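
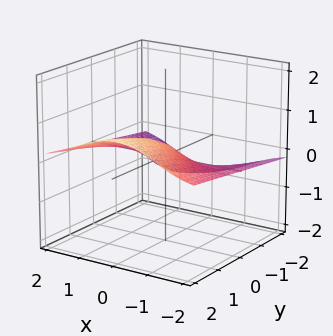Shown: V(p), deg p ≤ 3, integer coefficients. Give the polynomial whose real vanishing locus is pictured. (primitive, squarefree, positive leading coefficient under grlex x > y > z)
2*x^2*z + 3*z^3 - y

1. deg p = 3. No degree-2 surface has this shape.
2. From the visible intercepts: the visible x-axis segment lies entirely on the surface; one z-axis crossing is at z = 0.
3. The integer polynomial consistent with all of this is the stated p.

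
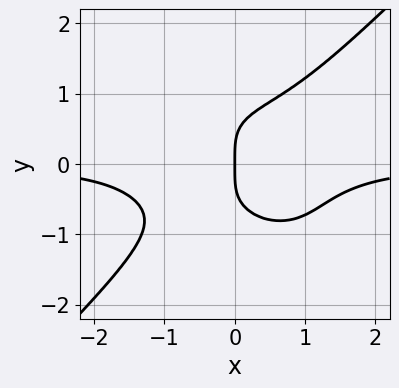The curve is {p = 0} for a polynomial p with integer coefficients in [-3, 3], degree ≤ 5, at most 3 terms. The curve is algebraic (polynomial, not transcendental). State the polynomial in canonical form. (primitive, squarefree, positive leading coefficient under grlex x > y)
(a) The degree is 4 — the shape is more complex than any degree-3 curve.
(b) Checking where it meets the axes: one x-axis crossing is at x = 0; it crosses the y-axis at the gridline y = 0.
(c) The integer polynomial consistent with all of this is the stated p.

x^3*y - y^4 + x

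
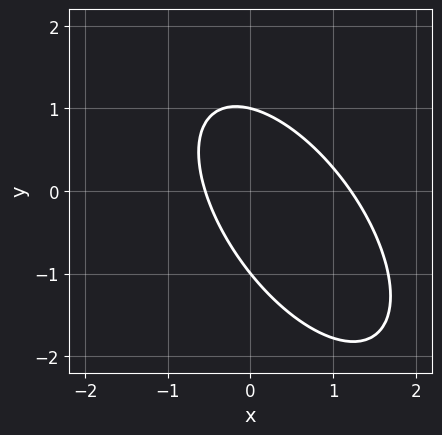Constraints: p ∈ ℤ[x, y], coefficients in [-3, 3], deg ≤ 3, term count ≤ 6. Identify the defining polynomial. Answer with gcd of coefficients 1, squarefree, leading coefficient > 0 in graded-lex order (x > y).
3*x^2 + 3*x*y + 2*y^2 - 2*x - 2

The degree is 2 — no degree-1 curve has this shape.
Reading off the gridlines: among the integer gridlines, it crosses the y-axis at y ∈ {-1, 1}.
These observations pin down the coefficients.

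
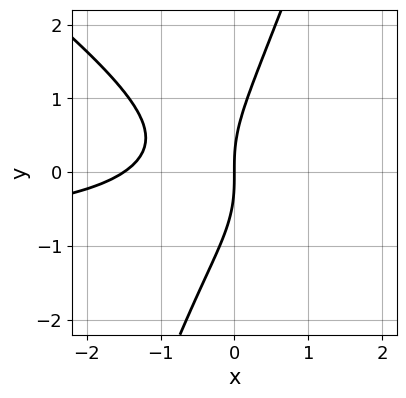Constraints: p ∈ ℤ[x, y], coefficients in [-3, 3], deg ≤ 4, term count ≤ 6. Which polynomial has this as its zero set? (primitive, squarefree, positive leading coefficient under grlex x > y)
1. Degree: the shape is more complex than any degree-2 curve, so deg p = 3.
2. Checking where it meets the axes: it meets the y-axis at y = 0 (among the integer gridlines); one x-axis crossing is at x = 0.
3. The integer polynomial consistent with all of this is the stated p.

2*x^2*y + 2*x*y^2 - y^3 + 2*x^2 + 3*x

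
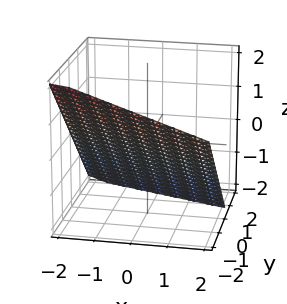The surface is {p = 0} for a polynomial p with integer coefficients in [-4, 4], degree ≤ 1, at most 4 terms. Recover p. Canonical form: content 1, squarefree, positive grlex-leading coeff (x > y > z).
x + 3*y + 3*z + 2

First, the degree is 1 — every cross-section is a straight line — this is a plane.
Then, from the visible intercepts: one x-axis crossing is at x = -2.
Finally, solving for integer coefficients yields p as stated.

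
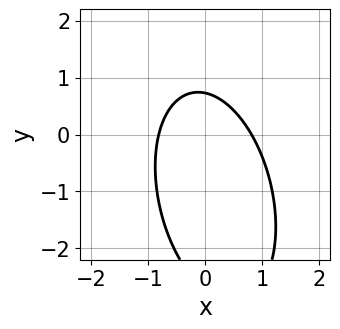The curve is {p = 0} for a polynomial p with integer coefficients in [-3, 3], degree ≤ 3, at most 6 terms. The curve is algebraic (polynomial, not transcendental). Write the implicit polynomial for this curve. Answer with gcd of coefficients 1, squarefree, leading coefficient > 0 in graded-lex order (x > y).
3*x^2 + x*y + y^2 + 2*y - 2

Degree: the shape is more complex than any degree-1 curve, so deg p = 2.
Putting this together gives p.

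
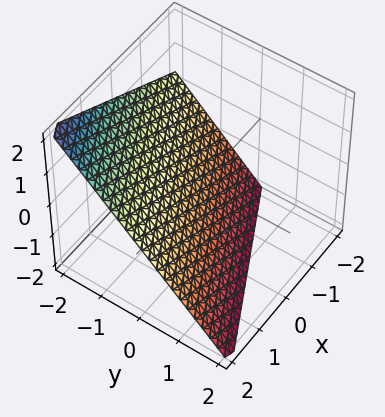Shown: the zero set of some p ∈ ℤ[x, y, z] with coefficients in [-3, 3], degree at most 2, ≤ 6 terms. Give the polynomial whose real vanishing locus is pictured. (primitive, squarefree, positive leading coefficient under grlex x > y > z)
x - 2*y - 2*z - 2

(a) Degree: every cross-section is a straight line — this is a plane, so deg p = 1.
(b) Checking where it meets the axes: it crosses the x-axis at the gridline x = 2; it meets the z-axis at z = -1 (among the integer gridlines); one y-axis crossing is at y = -1.
(c) Together with the visible shape, these determine p as stated.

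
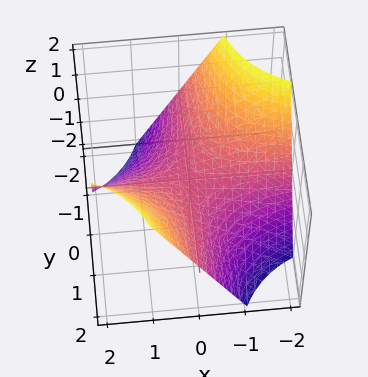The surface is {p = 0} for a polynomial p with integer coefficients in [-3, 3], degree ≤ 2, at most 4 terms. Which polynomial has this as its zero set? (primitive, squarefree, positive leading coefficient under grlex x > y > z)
(a) Degree: a hyperbolic paraboloid; a quadric, so deg p = 2.
(b) Reading off the gridlines: every point of the x-axis in the box is on the surface; the visible y-axis segment lies entirely on the surface.
(c) Assembling these constraints gives the stated polynomial.

x*y - z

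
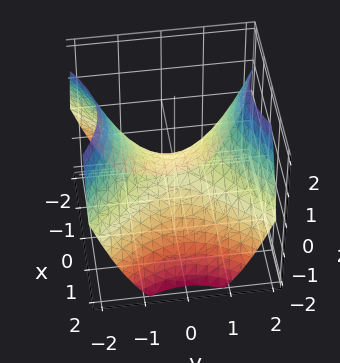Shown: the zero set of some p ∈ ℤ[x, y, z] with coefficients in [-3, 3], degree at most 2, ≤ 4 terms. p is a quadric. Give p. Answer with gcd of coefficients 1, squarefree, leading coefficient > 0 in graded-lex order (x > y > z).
2*x^2 - 2*y^2 + 3*z

First, deg p = 2.
Next, symmetries: it's symmetric under x → −x, forcing even powers of x; mirror symmetry y ↦ −y ⇒ only even powers of y.
Next, from the visible intercepts: it crosses the x-axis at the gridline x = 0; it crosses the y-axis at the gridline y = 0; one z-axis crossing is at z = 0.
Finally, assembling these constraints gives the stated polynomial.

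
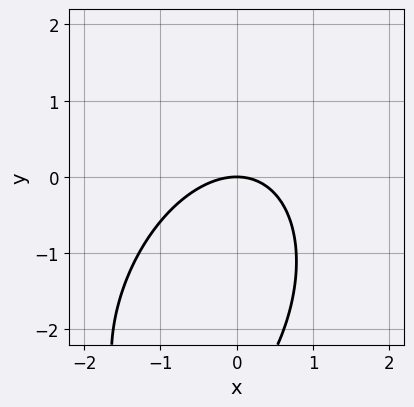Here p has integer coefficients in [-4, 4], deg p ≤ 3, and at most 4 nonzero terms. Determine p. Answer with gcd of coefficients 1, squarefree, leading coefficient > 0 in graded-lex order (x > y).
2*x^2 - x*y + y^2 + 3*y

(a) Degree: no degree-1 curve has this shape, so deg p = 2.
(b) Observable constraints: it crosses the x-axis at the gridline x = 0; it crosses the y-axis at the gridline y = 0.
(c) Together with the visible shape, these determine p as stated.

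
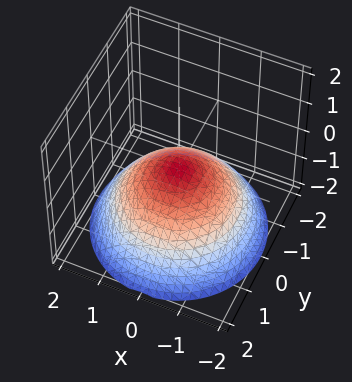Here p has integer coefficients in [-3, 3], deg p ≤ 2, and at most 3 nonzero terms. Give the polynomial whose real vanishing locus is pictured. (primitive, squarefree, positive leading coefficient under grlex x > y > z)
x^2 + y^2 + 2*z

First, deg p = 2.
Next, symmetries: the surface is invariant under rotation about z: p = q(x² + y², z).
Then, reading off the gridlines: a circular section at z = -1 has radius between 1 and 2; one x-axis crossing is at x = 0; it crosses the y-axis at the gridline y = 0; it crosses the z-axis at the gridline z = 0.
Finally, the integer polynomial consistent with all of this is the stated p.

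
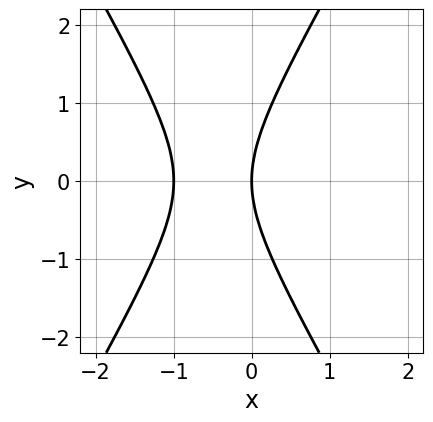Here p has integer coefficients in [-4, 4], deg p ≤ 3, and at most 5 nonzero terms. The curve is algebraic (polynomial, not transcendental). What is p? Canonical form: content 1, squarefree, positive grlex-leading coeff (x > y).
1. Degree: the shape is more complex than any degree-1 curve, so deg p = 2.
2. Symmetries: the y ↦ −y reflection is a symmetry, so y appears only in even powers.
3. From the visible intercepts: it meets the y-axis at y = 0 (among the integer gridlines); the x-axis gridline crossings are at x ∈ {-1, 0}.
4. Assembling these constraints gives the stated polynomial.

3*x^2 - y^2 + 3*x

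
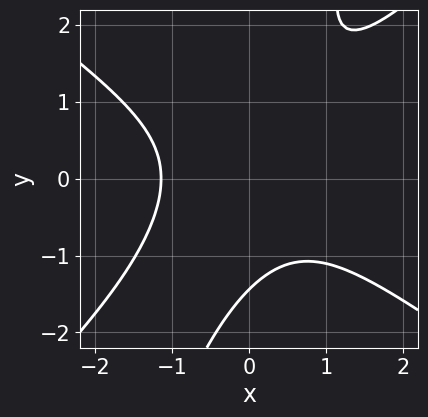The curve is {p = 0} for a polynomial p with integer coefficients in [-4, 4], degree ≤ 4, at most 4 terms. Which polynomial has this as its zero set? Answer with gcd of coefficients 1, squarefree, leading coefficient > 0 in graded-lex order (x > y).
2*x^3 - 3*x*y^2 + y^3 + 3

(a) deg p = 3. No degree-2 curve has this shape.
(b) Putting this together gives p.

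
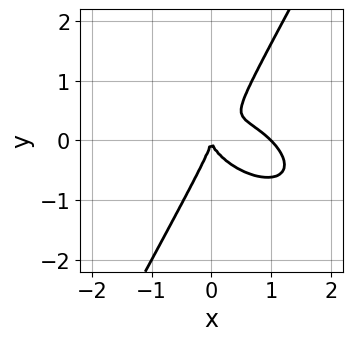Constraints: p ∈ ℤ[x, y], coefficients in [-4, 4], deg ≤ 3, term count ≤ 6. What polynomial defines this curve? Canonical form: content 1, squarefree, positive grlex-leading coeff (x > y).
x^3 + x^2*y + x*y^2 - y^3 - x^2

1. Degree: a generic line meets the curve in up to 3 points, so deg p = 3.
2. Checking where it meets the axes: it crosses the y-axis at the gridline y = 0; the x-axis gridline crossings are at x ∈ {0, 1}.
3. Putting this together gives p.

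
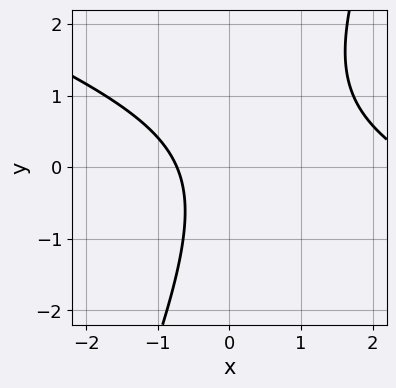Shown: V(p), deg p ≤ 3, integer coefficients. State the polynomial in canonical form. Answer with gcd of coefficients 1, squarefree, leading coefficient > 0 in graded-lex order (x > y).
First, degree: a generic line meets the curve in up to 2 points, so deg p = 2.
Then, observable constraints: no y-intercept at any integer in the box.
Finally, these observations pin down the coefficients.

x^2 + 2*x*y - y^2 - 2*x - 2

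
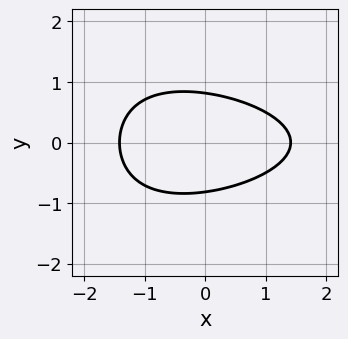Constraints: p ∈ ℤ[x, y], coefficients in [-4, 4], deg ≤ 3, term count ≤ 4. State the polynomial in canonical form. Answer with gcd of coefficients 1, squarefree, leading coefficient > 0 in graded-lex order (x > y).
x*y^2 + x^2 + 3*y^2 - 2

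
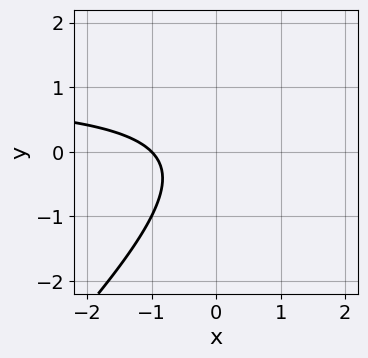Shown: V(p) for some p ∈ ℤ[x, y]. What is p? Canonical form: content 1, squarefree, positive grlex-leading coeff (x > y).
1. The degree is 2 — a generic line meets the curve in up to 2 points.
2. Observable constraints: it misses every integer gridline on the y-axis; it meets the x-axis at x = -1 (among the integer gridlines).
3. Solving for integer coefficients yields p as stated.

x*y - y^2 - x - 1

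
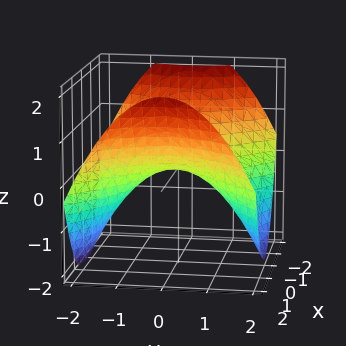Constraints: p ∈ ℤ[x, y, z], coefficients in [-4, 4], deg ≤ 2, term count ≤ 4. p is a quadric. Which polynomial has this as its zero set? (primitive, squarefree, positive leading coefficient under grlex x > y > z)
1. Degree: a hyperbolic paraboloid; a quadric, so deg p = 2.
2. Symmetries: mirror symmetry y ↦ −y ⇒ only even powers of y; mirror symmetry x ↦ −x ⇒ only even powers of x.
3. Reading off the gridlines: one x-axis crossing is at x = 0; it meets the z-axis at z = 0 (among the integer gridlines).
4. Fitting integer coefficients to these (and the overall shape) gives p.

x^2 - y^2 - 2*z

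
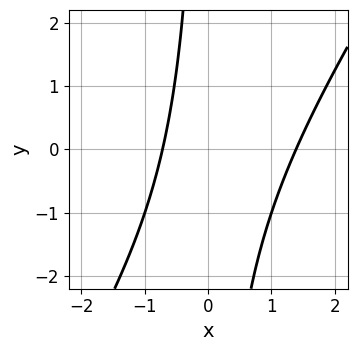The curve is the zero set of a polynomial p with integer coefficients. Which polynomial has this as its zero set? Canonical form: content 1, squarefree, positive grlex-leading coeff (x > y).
3*x^2 - 2*x*y - 2*x - 3

(a) Degree: the shape is more complex than any degree-1 curve, so deg p = 2.
(b) Checking where it meets the axes: no y-intercept at any integer in the box.
(c) These observations pin down the coefficients.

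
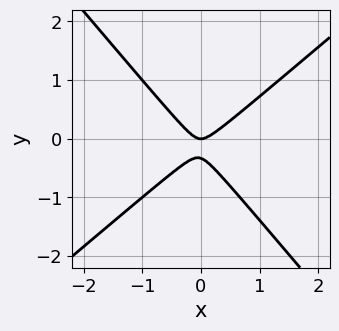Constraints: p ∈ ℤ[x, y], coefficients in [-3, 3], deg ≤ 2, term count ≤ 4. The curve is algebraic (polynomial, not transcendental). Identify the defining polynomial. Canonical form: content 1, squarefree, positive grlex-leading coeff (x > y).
3*x^2 - x*y - 3*y^2 - y

Degree: the shape is more complex than any degree-1 curve, so deg p = 2.
Against the integer gridlines: it crosses the y-axis at the gridline y = 0; one x-axis crossing is at x = 0.
Putting this together gives p.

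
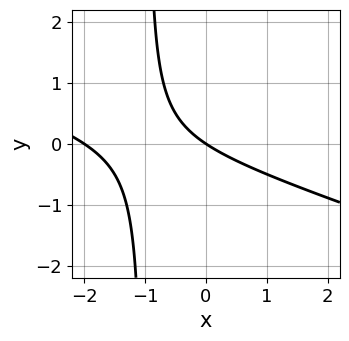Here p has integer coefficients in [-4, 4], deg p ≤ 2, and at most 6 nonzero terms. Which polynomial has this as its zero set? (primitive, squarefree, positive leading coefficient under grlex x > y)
First, deg p = 2. No degree-1 curve has this shape.
Next, checking where it meets the axes: it crosses the y-axis at the gridline y = 0; the x-axis gridline crossings are at x ∈ {-2, 0}.
Finally, the integer polynomial consistent with all of this is the stated p.

x^2 + 3*x*y + 2*x + 3*y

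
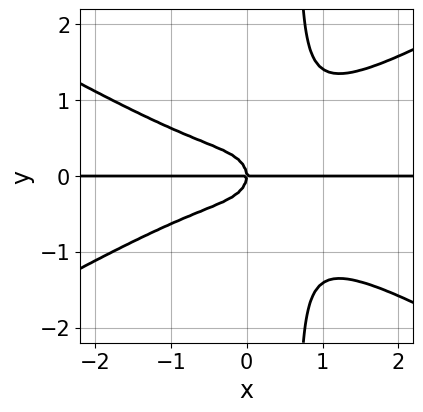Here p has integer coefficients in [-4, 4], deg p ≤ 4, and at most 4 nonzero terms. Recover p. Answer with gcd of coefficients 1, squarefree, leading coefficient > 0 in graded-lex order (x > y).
x^3*y - 3*x*y^3 + 2*y^3 + x*y

1. Degree: the shape is more complex than any degree-3 curve, so deg p = 4.
2. Against the integer gridlines: every point of the x-axis in the box is on the curve; it crosses the y-axis at the gridline y = 0.
3. These observations pin down the coefficients.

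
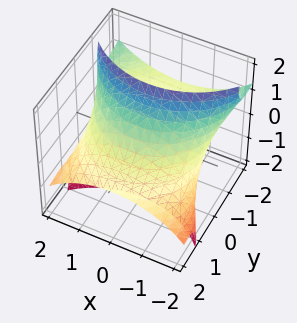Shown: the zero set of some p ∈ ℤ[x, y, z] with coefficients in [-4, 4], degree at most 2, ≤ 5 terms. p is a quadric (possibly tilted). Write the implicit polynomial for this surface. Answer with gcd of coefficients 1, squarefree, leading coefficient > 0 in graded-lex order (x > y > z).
x^2 + y^2 + 3*y*z + z^2 - 3

First, the degree is 2 — the shape is more complex than any degree-1 surface.
Finally, the integer polynomial consistent with all of this is the stated p.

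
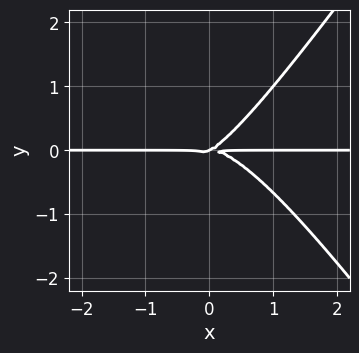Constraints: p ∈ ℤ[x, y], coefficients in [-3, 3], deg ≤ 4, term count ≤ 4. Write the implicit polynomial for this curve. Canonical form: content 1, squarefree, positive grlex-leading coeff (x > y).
2*x^3*y - x*y^3 + x*y^2 - 2*y^3

First, degree: no degree-3 curve has this shape, so deg p = 4.
Then, from the axis intercepts and sections: one y-axis crossing is at y = 0; the visible x-axis segment lies entirely on the curve.
Finally, solving for integer coefficients yields p as stated.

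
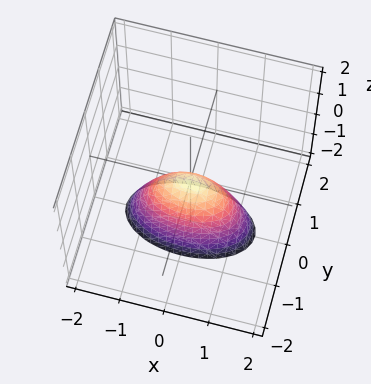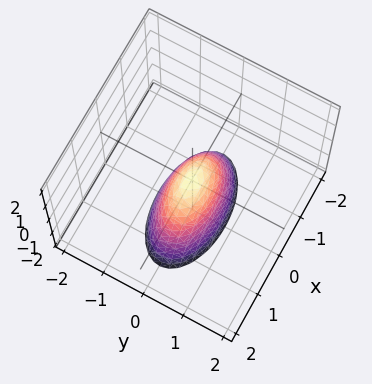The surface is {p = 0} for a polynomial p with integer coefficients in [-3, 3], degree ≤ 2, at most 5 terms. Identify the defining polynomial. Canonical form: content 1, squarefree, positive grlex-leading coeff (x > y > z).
x^2 + 3*y^2 + z

(a) The degree is 2 — a paraboloid; a quadric.
(b) Symmetries: mirror symmetry y ↦ −y ⇒ only even powers of y; it's symmetric under x → −x, forcing even powers of x.
(c) Observable constraints: one x-axis crossing is at x = 0; it crosses the z-axis at the gridline z = 0; it meets the y-axis at y = 0 (among the integer gridlines).
(d) Solving for integer coefficients yields p as stated.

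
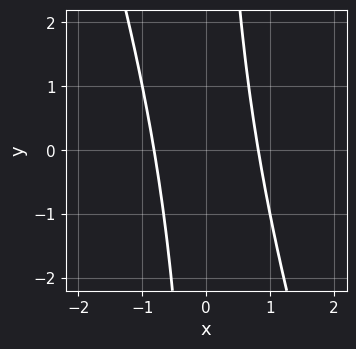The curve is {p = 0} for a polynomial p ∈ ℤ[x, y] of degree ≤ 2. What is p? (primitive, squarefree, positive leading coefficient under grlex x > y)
3*x^2 + x*y - 2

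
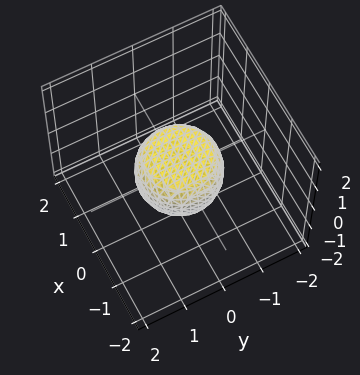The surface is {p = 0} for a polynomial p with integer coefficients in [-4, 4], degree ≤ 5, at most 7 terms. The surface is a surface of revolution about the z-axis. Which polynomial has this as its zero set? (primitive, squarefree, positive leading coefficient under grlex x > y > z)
2*x^4 + 4*x^2*y^2 + 2*y^4 - x^2 - y^2 + 2*z^2 - 1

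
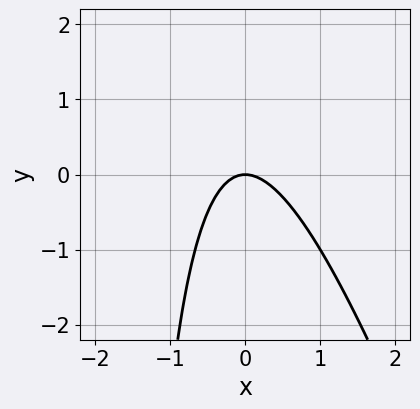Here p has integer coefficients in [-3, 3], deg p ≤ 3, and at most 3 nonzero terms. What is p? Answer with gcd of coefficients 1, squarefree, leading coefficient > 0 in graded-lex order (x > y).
3*x^2 + x*y + 2*y

(a) The degree is 2 — the shape is more complex than any degree-1 curve.
(b) Against the integer gridlines: it meets the y-axis at y = 0 (among the integer gridlines); one x-axis crossing is at x = 0.
(c) Putting this together gives p.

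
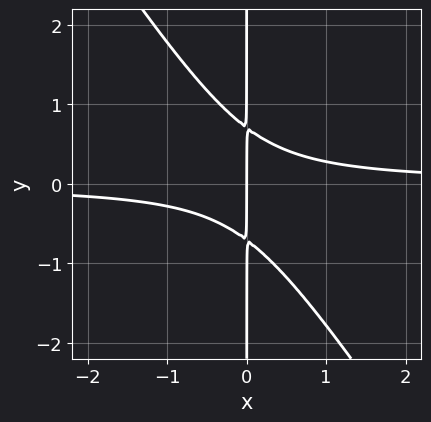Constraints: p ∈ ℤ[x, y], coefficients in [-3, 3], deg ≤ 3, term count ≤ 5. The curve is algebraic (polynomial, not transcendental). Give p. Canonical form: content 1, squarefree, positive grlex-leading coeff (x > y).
3*x^2*y + 2*x*y^2 - x

(a) The degree is 3 — a generic line meets the curve in up to 3 points.
(b) Reading off the gridlines: one x-axis crossing is at x = 0; the visible y-axis segment lies entirely on the curve.
(c) These observations pin down the coefficients.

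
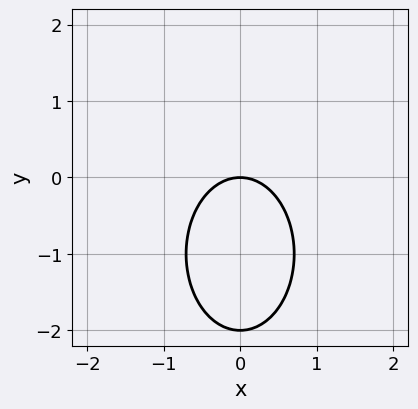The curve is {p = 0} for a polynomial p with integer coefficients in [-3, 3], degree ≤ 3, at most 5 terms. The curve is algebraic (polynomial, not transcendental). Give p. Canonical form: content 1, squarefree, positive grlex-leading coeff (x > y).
The degree is 2 — no degree-1 curve has this shape.
Symmetries: the x ↦ −x reflection is a symmetry, so x appears only in even powers.
Against the integer gridlines: among the integer gridlines, it crosses the y-axis at y ∈ {-2, 0}; it crosses the x-axis at the gridline x = 0.
Matching integer coefficients to the picture gives p.

2*x^2 + y^2 + 2*y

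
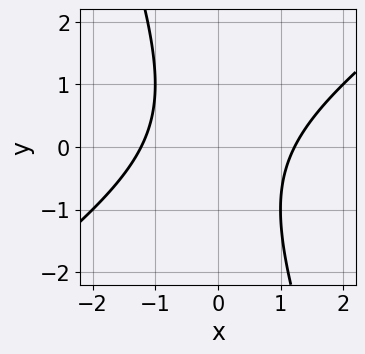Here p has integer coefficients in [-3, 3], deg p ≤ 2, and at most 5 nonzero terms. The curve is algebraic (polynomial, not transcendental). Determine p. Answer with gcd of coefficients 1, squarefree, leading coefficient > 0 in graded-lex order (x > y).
1. deg p = 2.
2. Checking where it meets the axes: no y-intercept at any integer in the box.
3. Assembling these constraints gives the stated polynomial.

2*x^2 - 2*x*y - y^2 - 3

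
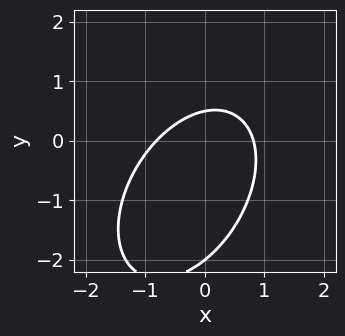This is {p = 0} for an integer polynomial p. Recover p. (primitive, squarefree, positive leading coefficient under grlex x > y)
3*x^2 - 2*x*y + 2*y^2 + 3*y - 2

Degree: no degree-1 curve has this shape, so deg p = 2.
Observable constraints: it meets the y-axis at y = -2 (among the integer gridlines).
The integer polynomial consistent with all of this is the stated p.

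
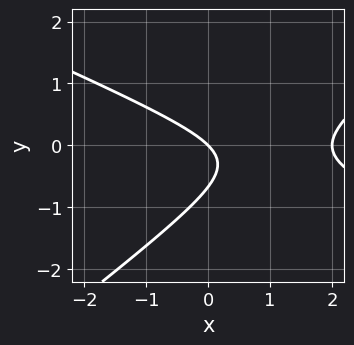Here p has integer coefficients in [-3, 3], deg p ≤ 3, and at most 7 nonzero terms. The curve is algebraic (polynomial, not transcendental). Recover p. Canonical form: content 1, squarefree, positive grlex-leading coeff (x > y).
x^2 + x*y - 3*y^2 - 2*x - 2*y

First, the degree is 2 — the shape is more complex than any degree-1 curve.
Then, observable constraints: one y-axis crossing is at y = 0; among the integer gridlines, it crosses the x-axis at x ∈ {0, 2}.
Finally, assembling these constraints gives the stated polynomial.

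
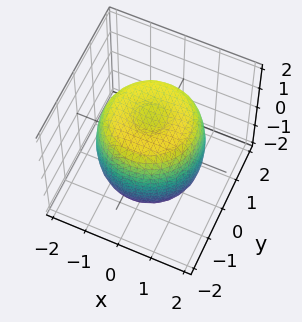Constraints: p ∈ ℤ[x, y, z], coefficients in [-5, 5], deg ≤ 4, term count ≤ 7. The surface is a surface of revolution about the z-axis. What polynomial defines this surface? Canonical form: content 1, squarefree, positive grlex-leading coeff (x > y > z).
The degree is 4 — no degree-3 surface has this shape.
Symmetry: the surface is invariant under rotation about z: p = q(x² + y², z).
Reading off the gridlines: a circular section at z = -1 has radius between 1 and 2.
Putting this together gives p.

2*x^4 + 4*x^2*y^2 + 2*y^4 - 3*x^2 - 3*y^2 + 2*z^2 - 3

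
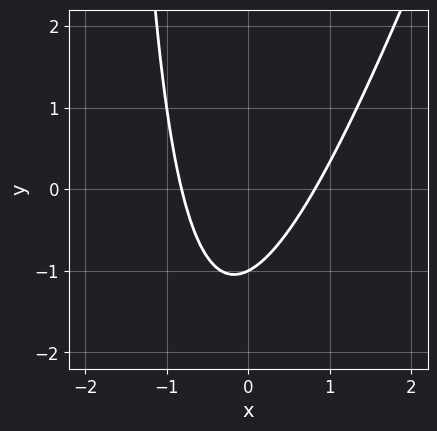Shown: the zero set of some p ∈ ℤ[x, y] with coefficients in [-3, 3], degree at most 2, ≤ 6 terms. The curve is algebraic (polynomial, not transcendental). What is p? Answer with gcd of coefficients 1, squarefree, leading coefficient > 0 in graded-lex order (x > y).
3*x^2 - x*y - 2*y - 2

First, degree: the shape is more complex than any degree-1 curve, so deg p = 2.
Next, from the axis intercepts and sections: it crosses the y-axis at the gridline y = -1.
Finally, assembling these constraints gives the stated polynomial.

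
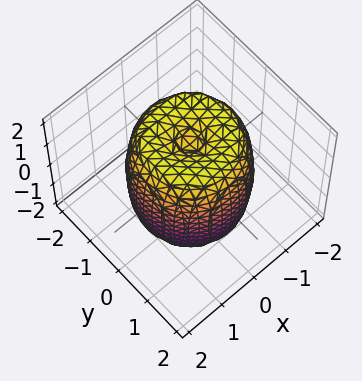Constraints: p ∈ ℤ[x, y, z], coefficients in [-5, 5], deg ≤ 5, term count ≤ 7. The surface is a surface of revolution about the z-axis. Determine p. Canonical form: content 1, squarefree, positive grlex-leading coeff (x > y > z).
(a) deg p = 4.
(b) Symmetry: the z-axis is an axis of rotation, so x and y enter only as x² + y².
(c) Reading off the gridlines: a circular section at z = -1 has radius between 1 and 2.
(d) Assembling these constraints gives the stated polynomial.

2*x^4 + 4*x^2*y^2 + 2*y^4 - 3*x^2 - 3*y^2 + z^2 - 2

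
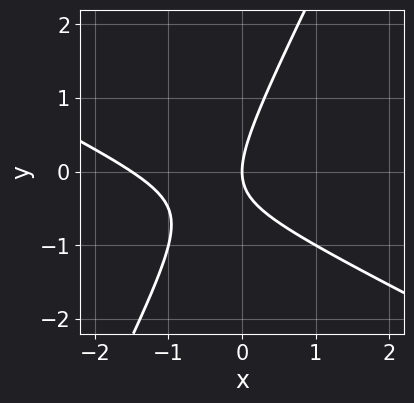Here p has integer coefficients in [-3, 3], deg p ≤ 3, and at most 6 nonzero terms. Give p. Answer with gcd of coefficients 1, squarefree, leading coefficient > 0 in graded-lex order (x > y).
2*x^2 + 3*x*y - 2*y^2 + 3*x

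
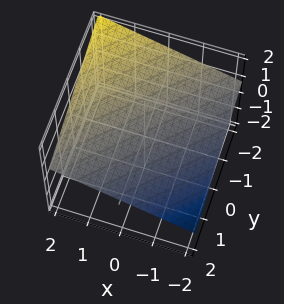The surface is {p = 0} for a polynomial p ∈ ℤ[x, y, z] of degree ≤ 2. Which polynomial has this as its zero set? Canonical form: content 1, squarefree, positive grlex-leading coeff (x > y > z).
x - y - 3*z + 2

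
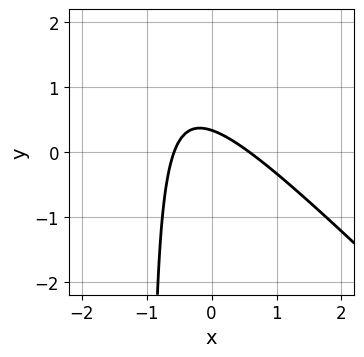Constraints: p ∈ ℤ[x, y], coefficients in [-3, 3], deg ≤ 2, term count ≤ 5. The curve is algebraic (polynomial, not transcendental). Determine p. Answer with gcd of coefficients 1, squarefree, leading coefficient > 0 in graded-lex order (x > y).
Degree: no degree-1 curve has this shape, so deg p = 2.
Solving for integer coefficients yields p as stated.

3*x^2 + 3*x*y + 3*y - 1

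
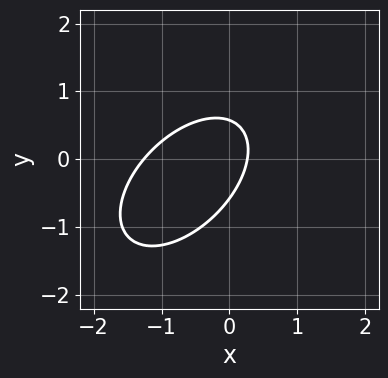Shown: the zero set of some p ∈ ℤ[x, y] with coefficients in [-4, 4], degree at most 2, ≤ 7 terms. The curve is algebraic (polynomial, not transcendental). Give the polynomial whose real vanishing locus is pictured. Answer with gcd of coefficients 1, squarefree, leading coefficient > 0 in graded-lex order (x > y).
1. The degree is 2 — no degree-1 curve has this shape.
2. The integer polynomial consistent with all of this is the stated p.

3*x^2 - 3*x*y + 3*y^2 + 3*x - 1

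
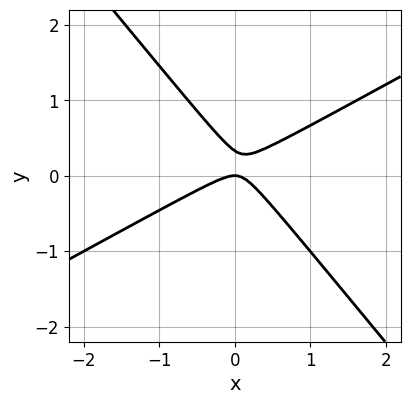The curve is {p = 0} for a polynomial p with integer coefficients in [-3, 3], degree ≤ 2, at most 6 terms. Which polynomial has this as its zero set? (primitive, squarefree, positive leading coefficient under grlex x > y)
1. The degree is 2 — no degree-1 curve has this shape.
2. From the axis intercepts and sections: one x-axis crossing is at x = 0; it meets the y-axis at y = 0 (among the integer gridlines).
3. Solving for integer coefficients yields p as stated.

2*x^2 - 2*x*y - 3*y^2 + y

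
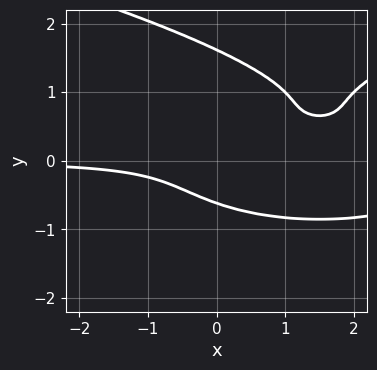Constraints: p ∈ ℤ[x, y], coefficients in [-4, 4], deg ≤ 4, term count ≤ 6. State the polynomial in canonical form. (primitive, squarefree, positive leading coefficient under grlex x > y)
First, the degree is 4 — the shape is more complex than any degree-3 curve.
Next, checking where it meets the axes: it misses every integer gridline on the x-axis.
Finally, together with the visible shape, these determine p as stated.

2*y^4 - x^2*y - 3*y^3 + 3*x*y - 1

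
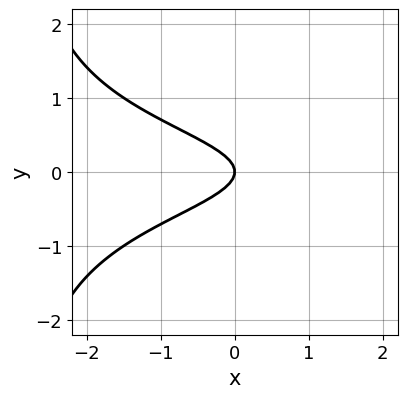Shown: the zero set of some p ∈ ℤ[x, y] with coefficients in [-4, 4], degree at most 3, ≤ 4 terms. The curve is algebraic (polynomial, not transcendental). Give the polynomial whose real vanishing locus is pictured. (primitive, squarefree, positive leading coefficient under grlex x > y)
(a) Degree: a generic line meets the curve in up to 3 points, so deg p = 3.
(b) Symmetries: it's symmetric under y → −y, forcing even powers of y.
(c) Reading off the gridlines: one y-axis crossing is at y = 0; it crosses the x-axis at the gridline x = 0.
(d) Assembling these constraints gives the stated polynomial.

x*y^2 + 3*y^2 + x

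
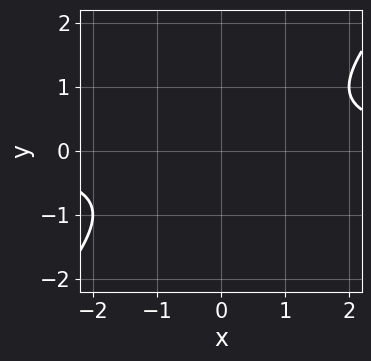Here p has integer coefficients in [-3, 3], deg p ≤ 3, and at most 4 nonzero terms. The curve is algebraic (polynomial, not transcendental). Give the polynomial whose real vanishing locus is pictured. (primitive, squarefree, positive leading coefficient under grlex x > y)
The degree is 2 — a generic line meets the curve in up to 2 points.
Observable constraints: it misses every integer gridline on the y-axis; it misses every integer gridline on the x-axis.
Together with the visible shape, these determine p as stated.

x*y - y^2 - 1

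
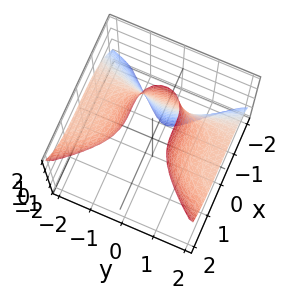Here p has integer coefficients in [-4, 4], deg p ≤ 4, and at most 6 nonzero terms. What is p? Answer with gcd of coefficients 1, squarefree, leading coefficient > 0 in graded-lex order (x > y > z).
The degree is 3 — no degree-2 surface has this shape.
Observable constraints: the surface avoids every integer z-axis point in the box; it crosses the x-axis at the gridline x = -1.
Matching integer coefficients to the picture gives p.

2*x^3 - 3*y^2*z + y^2 + 2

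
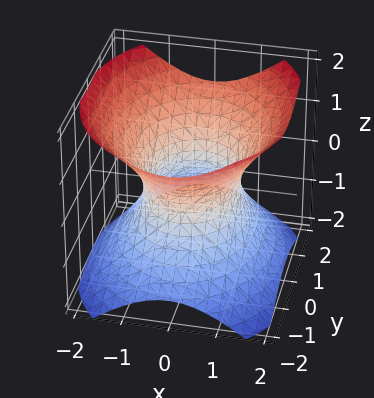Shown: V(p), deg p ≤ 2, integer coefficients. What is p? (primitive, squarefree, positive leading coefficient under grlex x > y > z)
deg p = 2. One connected sheet with a waist; a quadric.
Symmetries: mirror symmetry z ↦ −z ⇒ only even powers of z; it's symmetric under y → −y, forcing even powers of y; the x ↦ −x reflection is a symmetry, so x appears only in even powers.
Checking where it meets the axes: no z-intercept at any integer in the box; the x-axis gridline crossings are at x ∈ {-1, 1}.
Assembling these constraints gives the stated polynomial.

3*x^2 + 2*y^2 - 3*z^2 - 3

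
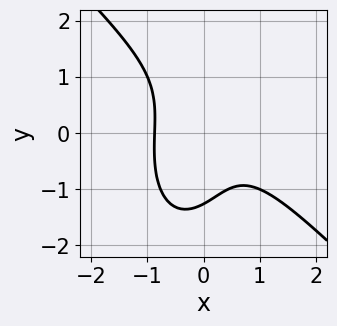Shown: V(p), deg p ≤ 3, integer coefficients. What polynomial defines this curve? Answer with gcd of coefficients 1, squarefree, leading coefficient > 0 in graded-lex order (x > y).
deg p = 3. A generic line meets the curve in up to 3 points.
The integer polynomial consistent with all of this is the stated p.

3*x^3 + 2*x^2*y + y^3 + 2*x*y + 2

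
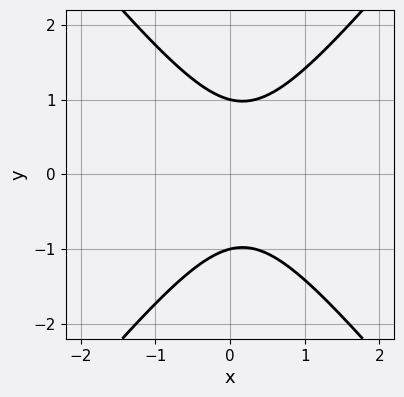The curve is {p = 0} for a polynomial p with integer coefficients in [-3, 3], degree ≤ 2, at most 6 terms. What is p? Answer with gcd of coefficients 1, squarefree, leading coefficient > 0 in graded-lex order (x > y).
3*x^2 - 2*y^2 - x + 2

1. deg p = 2.
2. Symmetries: mirror symmetry y ↦ −y ⇒ only even powers of y.
3. Checking where it meets the axes: the y-axis gridline crossings are at y ∈ {-1, 1}; no x-intercept at any integer in the box.
4. These observations pin down the coefficients.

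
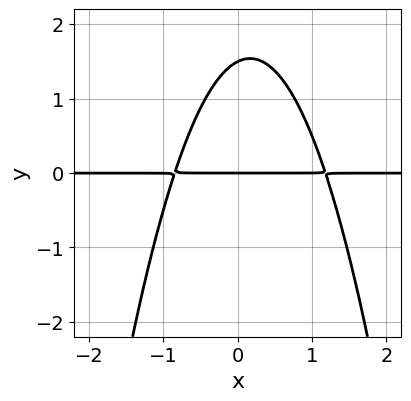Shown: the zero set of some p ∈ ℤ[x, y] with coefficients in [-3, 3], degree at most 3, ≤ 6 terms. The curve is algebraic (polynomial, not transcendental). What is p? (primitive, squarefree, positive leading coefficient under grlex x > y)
3*x^2*y - x*y + 2*y^2 - 3*y

The degree is 3 — no degree-2 curve has this shape.
Observable constraints: every point of the x-axis in the box is on the curve; it meets the y-axis at y = 0 (among the integer gridlines).
Putting this together gives p.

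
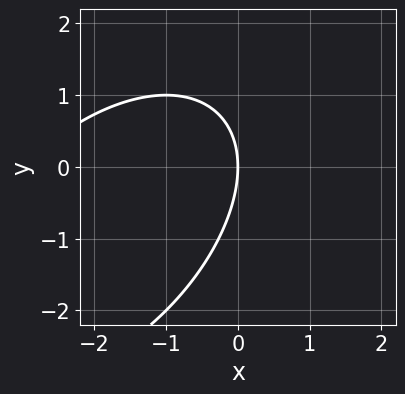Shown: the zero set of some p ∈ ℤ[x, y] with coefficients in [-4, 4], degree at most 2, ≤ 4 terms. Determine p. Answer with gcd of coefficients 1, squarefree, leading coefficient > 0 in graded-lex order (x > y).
1. deg p = 2.
2. From the axis intercepts and sections: it meets the y-axis at y = 0 (among the integer gridlines); it crosses the x-axis at the gridline x = 0.
3. Fitting integer coefficients to these (and the overall shape) gives p.

x^2 - x*y + y^2 + 3*x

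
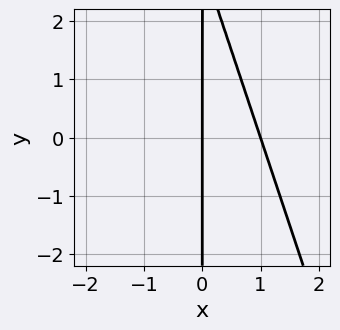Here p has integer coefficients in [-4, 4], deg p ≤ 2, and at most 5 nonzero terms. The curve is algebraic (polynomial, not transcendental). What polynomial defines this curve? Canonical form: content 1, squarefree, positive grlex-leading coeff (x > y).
3*x^2 + x*y - 3*x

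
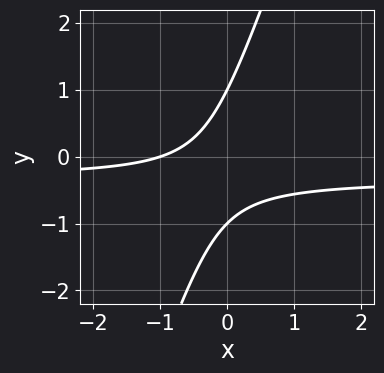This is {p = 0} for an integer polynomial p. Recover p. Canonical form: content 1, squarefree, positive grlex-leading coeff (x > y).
(a) Degree: the shape is more complex than any degree-1 curve, so deg p = 2.
(b) Observable constraints: the y-axis gridline crossings are at y ∈ {-1, 1}; one x-axis crossing is at x = -1.
(c) The integer polynomial consistent with all of this is the stated p.

3*x*y - y^2 + x + 1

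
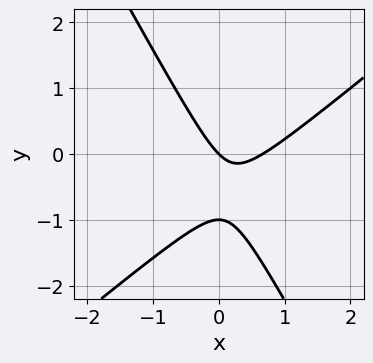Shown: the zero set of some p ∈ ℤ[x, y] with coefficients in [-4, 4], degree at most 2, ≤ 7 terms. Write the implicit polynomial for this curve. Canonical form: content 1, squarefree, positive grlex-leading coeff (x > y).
3*x^2 - 2*x*y - 2*y^2 - 2*x - 2*y

(a) The degree is 2 — the shape is more complex than any degree-1 curve.
(b) Checking where it meets the axes: among the integer gridlines, it crosses the y-axis at y ∈ {-1, 0}; one x-axis crossing is at x = 0.
(c) Fitting integer coefficients to these (and the overall shape) gives p.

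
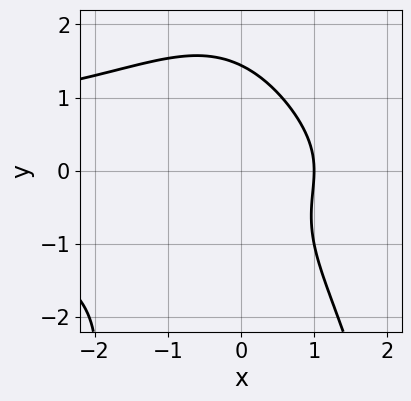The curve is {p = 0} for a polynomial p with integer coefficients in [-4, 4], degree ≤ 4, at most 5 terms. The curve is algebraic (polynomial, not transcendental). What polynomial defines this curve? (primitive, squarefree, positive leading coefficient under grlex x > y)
The degree is 4 — a generic line meets the curve in up to 4 points.
Against the integer gridlines: it crosses the x-axis at the gridline x = 1.
Solving for integer coefficients yields p as stated.

x^2*y^2 + y^3 + 3*x - 3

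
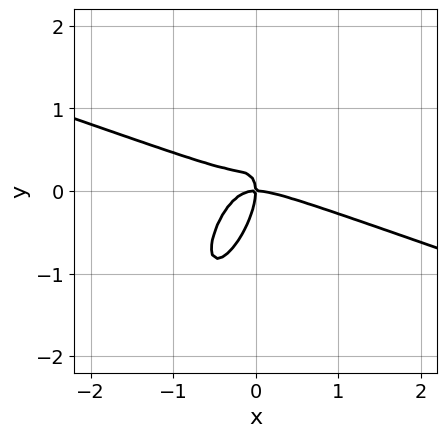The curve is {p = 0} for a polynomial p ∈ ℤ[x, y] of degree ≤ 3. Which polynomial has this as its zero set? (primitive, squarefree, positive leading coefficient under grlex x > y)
x^3 + 2*x^2*y - 2*x*y^2 + y^3 + x*y

(a) The degree is 3 — no degree-2 curve has this shape.
(b) From the axis intercepts and sections: it crosses the y-axis at the gridline y = 0; it crosses the x-axis at the gridline x = 0.
(c) Assembling these constraints gives the stated polynomial.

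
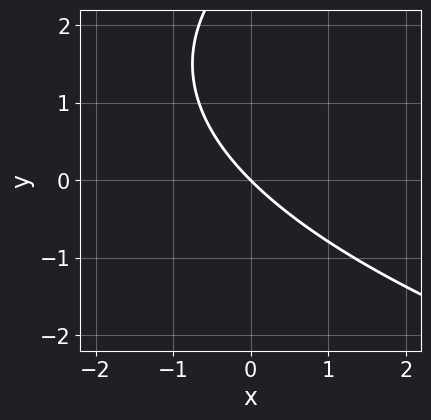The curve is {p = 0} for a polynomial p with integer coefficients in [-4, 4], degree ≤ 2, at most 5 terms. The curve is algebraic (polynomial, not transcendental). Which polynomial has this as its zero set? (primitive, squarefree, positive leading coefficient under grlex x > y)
y^2 - 3*x - 3*y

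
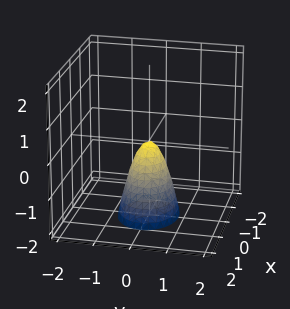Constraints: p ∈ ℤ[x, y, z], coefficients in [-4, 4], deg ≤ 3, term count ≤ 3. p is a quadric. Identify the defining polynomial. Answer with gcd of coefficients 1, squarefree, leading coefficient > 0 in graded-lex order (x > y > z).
2*x^2 + 3*y^2 + z

1. Degree: a paraboloid; a quadric, so deg p = 2.
2. Symmetries: mirror symmetry x ↦ −x ⇒ only even powers of x; it's symmetric under y → −y, forcing even powers of y.
3. From the visible intercepts: it meets the z-axis at z = 0 (among the integer gridlines); one x-axis crossing is at x = 0; it meets the y-axis at y = 0 (among the integer gridlines).
4. Together with the visible shape, these determine p as stated.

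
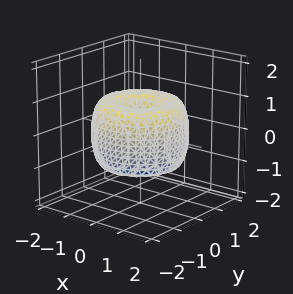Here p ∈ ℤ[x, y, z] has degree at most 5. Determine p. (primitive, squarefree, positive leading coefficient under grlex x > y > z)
x^4 + 2*x^2*y^2 + y^4 - 2*x^2 - 2*y^2 + z^2

First, the degree is 4 — the shape is more complex than any degree-3 surface.
Then, by symmetry, the z-axis is an axis of rotation, so x and y enter only as x² + y².
Then, against the integer gridlines: it meets the y-axis at y = 0 (among the integer gridlines); it crosses the x-axis at the gridline x = 0; it crosses the z-axis at the gridline z = 0; a circular section at z = 1 has radius exactly 1.
Finally, together with the visible shape, these determine p as stated.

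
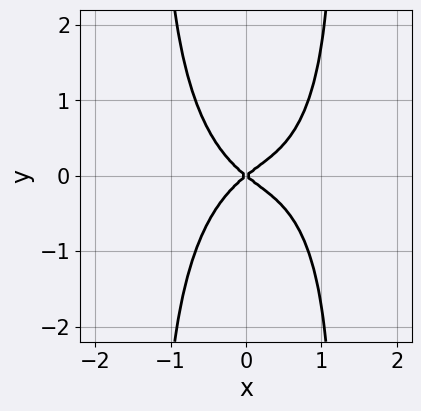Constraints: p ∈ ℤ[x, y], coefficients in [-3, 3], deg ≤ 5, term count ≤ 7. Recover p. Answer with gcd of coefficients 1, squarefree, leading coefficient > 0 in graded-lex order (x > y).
1. Degree: the shape is more complex than any degree-3 curve, so deg p = 4.
2. Symmetries: it's symmetric under y → −y, forcing even powers of y.
3. From the axis intercepts and sections: it crosses the y-axis at the gridline y = 0; it crosses the x-axis at the gridline x = 0.
4. Putting this together gives p.

3*x^4 + 2*x^2*y^2 - 2*x^3 + 2*x^2 - 3*y^2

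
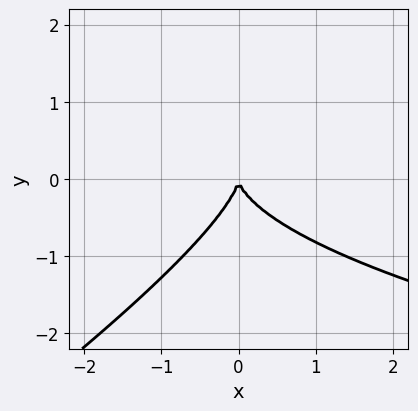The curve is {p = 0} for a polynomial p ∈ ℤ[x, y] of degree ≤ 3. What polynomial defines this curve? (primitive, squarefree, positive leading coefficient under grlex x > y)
First, deg p = 3. No degree-2 curve has this shape.
Then, reading off the gridlines: it meets the y-axis at y = 0 (among the integer gridlines); one x-axis crossing is at x = 0.
Finally, assembling these constraints gives the stated polynomial.

2*x*y^2 - 3*y^3 - 3*x^2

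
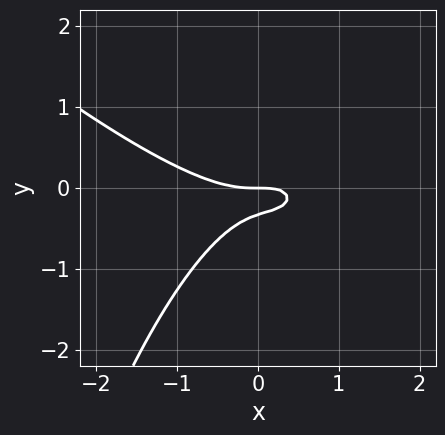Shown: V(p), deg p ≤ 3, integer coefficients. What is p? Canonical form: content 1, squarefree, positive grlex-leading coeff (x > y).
(a) deg p = 3. A generic line meets the curve in up to 3 points.
(b) From the axis intercepts and sections: one y-axis crossing is at y = 0; it crosses the x-axis at the gridline x = 0.
(c) The integer polynomial consistent with all of this is the stated p.

x^3 + x^2*y - x*y + 3*y^2 + y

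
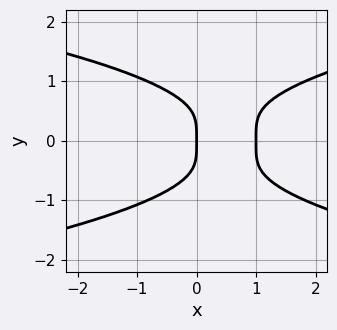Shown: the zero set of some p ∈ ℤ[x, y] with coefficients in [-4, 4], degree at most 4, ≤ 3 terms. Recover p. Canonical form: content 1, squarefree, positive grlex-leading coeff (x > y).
1. Degree: the shape is more complex than any degree-3 curve, so deg p = 4.
2. Symmetries: the y ↦ −y reflection is a symmetry, so y appears only in even powers.
3. Against the integer gridlines: it meets the y-axis at y = 0 (among the integer gridlines); the x-axis gridline crossings are at x ∈ {0, 1}.
4. Putting this together gives p.

3*y^4 - 2*x^2 + 2*x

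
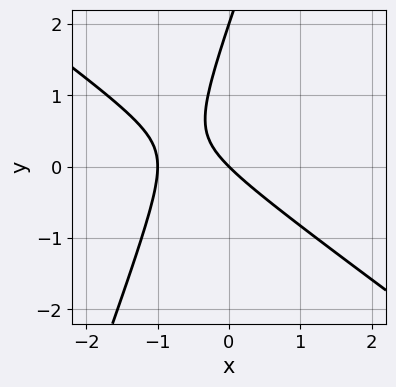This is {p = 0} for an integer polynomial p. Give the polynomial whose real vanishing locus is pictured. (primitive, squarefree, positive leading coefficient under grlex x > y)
2*x^2 + 2*x*y - y^2 + 2*x + 2*y

First, the degree is 2 — no degree-1 curve has this shape.
Then, observable constraints: the y-axis gridline crossings are at y ∈ {0, 2}; the x-axis gridline crossings are at x ∈ {-1, 0}.
Finally, assembling these constraints gives the stated polynomial.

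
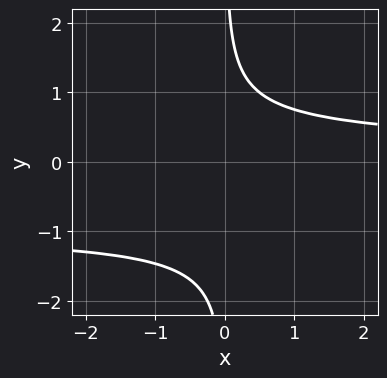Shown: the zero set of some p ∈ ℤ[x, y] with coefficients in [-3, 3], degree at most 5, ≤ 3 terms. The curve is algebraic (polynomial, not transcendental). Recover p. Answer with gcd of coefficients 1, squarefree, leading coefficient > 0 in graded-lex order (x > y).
(a) The degree is 4 — the shape is more complex than any degree-3 curve.
(b) Against the integer gridlines: no x-intercept at any integer in the box; no y-intercept at any integer in the box.
(c) The integer polynomial consistent with all of this is the stated p.

x*y^3 + x*y^2 - 1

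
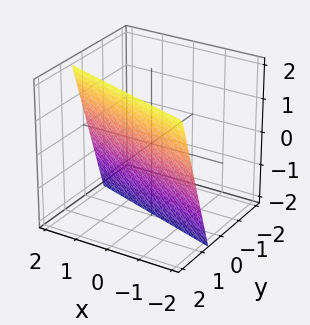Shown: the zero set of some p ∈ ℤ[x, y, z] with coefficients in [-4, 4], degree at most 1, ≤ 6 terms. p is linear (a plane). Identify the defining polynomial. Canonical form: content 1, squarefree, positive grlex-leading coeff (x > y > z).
Degree: the surface is flat (a plane), so deg p = 1.
Against the integer gridlines: it meets the x-axis at x = 2 (among the integer gridlines); one z-axis crossing is at z = -2.
Assembling these constraints gives the stated polynomial.

x + 3*y - z - 2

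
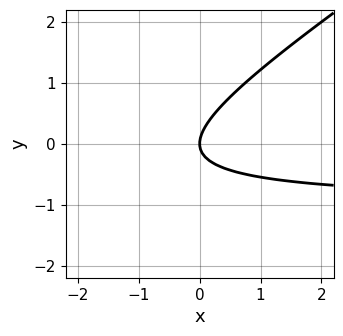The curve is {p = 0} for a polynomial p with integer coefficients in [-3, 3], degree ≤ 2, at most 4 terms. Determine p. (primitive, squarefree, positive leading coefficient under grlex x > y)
2*x*y - 3*y^2 + 2*x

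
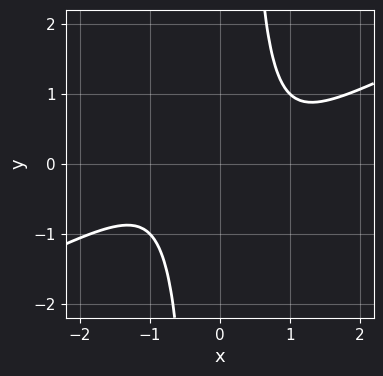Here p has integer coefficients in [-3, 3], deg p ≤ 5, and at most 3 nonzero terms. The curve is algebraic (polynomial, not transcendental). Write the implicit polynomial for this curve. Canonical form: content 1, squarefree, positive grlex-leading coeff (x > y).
x^4 - 2*x^3*y + 1

Degree: a generic line meets the curve in up to 4 points, so deg p = 4.
Reading off the gridlines: no y-intercept at any integer in the box; it misses every integer gridline on the x-axis.
Together with the visible shape, these determine p as stated.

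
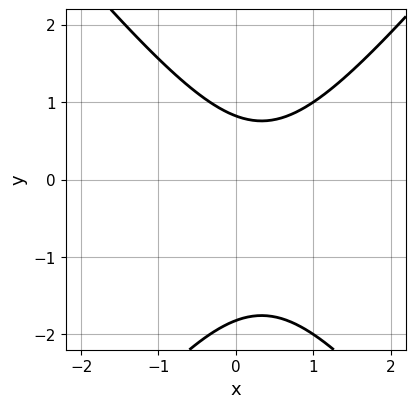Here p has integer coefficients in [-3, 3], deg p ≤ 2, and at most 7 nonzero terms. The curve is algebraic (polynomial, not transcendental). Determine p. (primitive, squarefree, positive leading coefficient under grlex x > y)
Degree: a generic line meets the curve in up to 2 points, so deg p = 2.
Reading off the gridlines: the curve avoids every integer x-axis point in the box.
The integer polynomial consistent with all of this is the stated p.

3*x^2 - 2*y^2 - 2*x - 2*y + 3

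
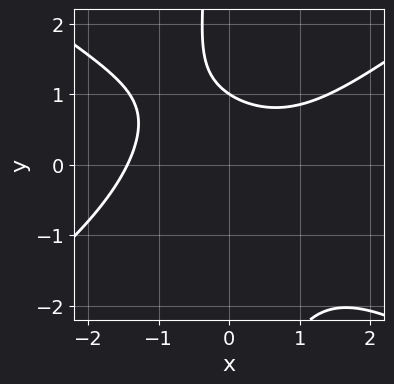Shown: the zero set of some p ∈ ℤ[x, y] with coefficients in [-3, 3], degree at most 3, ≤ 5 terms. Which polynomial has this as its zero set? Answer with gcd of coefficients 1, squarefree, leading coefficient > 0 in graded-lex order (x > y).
x^3 - 2*x*y^2 - 3*y + 3

deg p = 3. The shape is more complex than any degree-2 curve.
Checking where it meets the axes: it meets the y-axis at y = 1 (among the integer gridlines).
Fitting integer coefficients to these (and the overall shape) gives p.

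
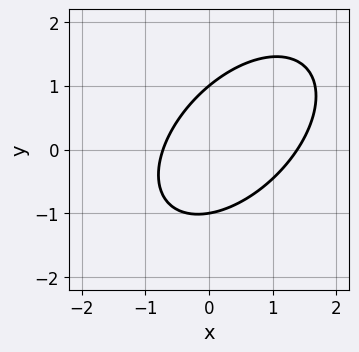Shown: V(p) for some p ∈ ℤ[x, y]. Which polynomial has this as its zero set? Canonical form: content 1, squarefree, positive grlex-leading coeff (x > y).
(a) The degree is 2 — a generic line meets the curve in up to 2 points.
(b) Observable constraints: the y-axis gridline crossings are at y ∈ {-1, 1}.
(c) Assembling these constraints gives the stated polynomial.

3*x^2 - 3*x*y + 3*y^2 - 2*x - 3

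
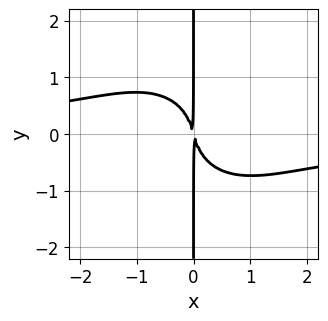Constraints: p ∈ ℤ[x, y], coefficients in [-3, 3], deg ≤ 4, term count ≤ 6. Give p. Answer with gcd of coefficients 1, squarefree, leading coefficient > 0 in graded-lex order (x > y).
(a) The degree is 4 — the shape is more complex than any degree-3 curve.
(b) Reading off the gridlines: every point of the y-axis in the box is on the curve.
(c) Fitting integer coefficients to these (and the overall shape) gives p.

2*x^3*y + 2*x*y^3 + 3*x^2 + x*y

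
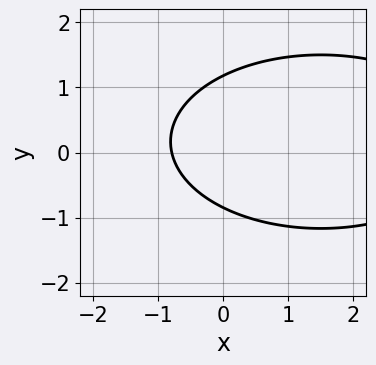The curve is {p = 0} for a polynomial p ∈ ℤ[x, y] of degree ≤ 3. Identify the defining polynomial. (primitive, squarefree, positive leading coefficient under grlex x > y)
x^2 + 3*y^2 - 3*x - y - 3

First, the degree is 2 — the shape is more complex than any degree-1 curve.
Finally, putting this together gives p.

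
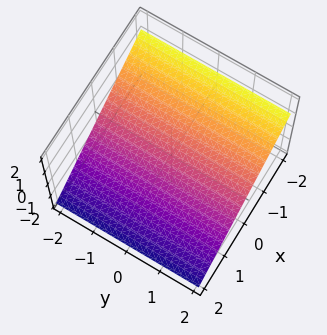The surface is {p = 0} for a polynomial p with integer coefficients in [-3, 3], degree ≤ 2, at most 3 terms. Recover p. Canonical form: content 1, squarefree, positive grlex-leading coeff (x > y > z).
(a) deg p = 1. Every cross-section is a straight line — this is a plane.
(b) Reading off the gridlines: the surface avoids every integer y-axis point in the box; it meets the x-axis at x = -1 (among the integer gridlines).
(c) Assembling these constraints gives the stated polynomial.

2*x + 3*z + 2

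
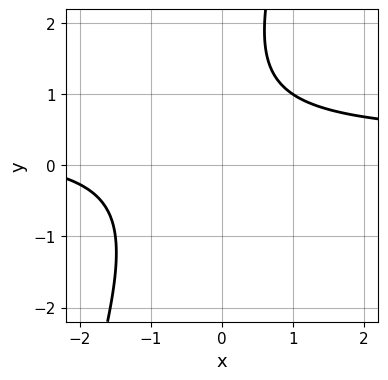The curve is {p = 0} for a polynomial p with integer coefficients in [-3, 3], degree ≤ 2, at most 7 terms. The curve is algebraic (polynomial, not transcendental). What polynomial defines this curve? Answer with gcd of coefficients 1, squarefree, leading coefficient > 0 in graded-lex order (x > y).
3*x*y - y^2 - x + 2*y - 3

First, the degree is 2 — a generic line meets the curve in up to 2 points.
Then, from the axis intercepts and sections: it misses every integer gridline on the x-axis; no y-intercept at any integer in the box.
Finally, together with the visible shape, these determine p as stated.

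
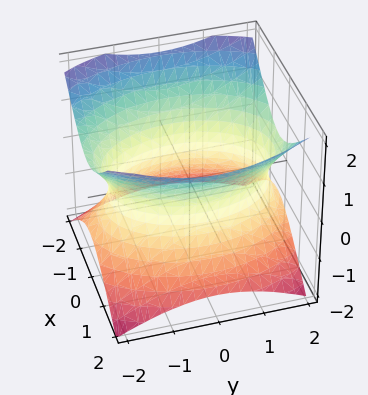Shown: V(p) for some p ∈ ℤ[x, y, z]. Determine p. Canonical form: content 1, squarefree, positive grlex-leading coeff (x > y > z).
First, deg p = 2.
Then, symmetries: the x ↦ −x reflection is a symmetry, so x appears only in even powers; the y ↦ −y reflection is a symmetry, so y appears only in even powers; it's symmetric under z → −z, forcing even powers of z.
Then, reading off the gridlines: no z-intercept at any integer in the box.
Finally, fitting integer coefficients to these (and the overall shape) gives p.

2*x^2 + y^2 - 2*z^2 - 3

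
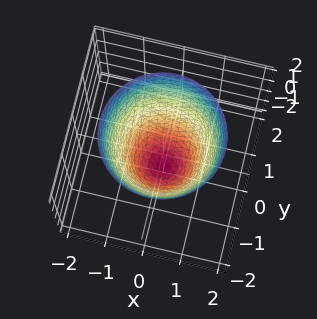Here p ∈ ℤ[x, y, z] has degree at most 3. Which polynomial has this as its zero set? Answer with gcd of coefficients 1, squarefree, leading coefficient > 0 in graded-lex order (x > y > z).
1. Degree: a generic line meets the surface in up to 2 points, so deg p = 2.
2. By symmetry, every cross-section ⟂ z is a circle, so x, y appear only via x² + y².
3. From the axis intercepts and sections: among the integer gridlines, it crosses the y-axis at y ∈ {-1, 1}; a circular section at z = 2 has radius between 1 and 2.
4. Fitting integer coefficients to these (and the overall shape) gives p. Check: (1, 0, 0) on the x-axis lies on the surface, and p(1, 0, 0) = 0. ✓

3*x^2 + 3*y^2 - 2*z - 3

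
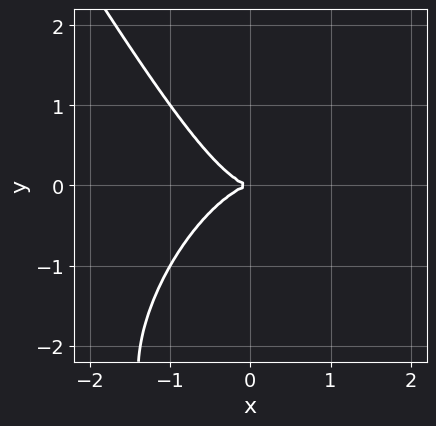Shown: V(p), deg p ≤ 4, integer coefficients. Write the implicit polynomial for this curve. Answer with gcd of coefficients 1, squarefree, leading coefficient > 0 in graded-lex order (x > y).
3*x^3 - x^2*y + y^3 + 3*y^2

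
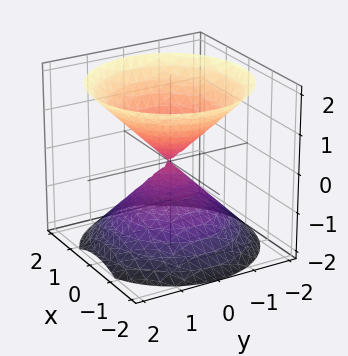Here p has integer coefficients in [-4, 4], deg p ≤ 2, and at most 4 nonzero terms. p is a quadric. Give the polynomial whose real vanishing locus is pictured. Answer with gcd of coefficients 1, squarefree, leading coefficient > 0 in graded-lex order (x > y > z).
1. I count 2 distinct pieces. Treating them together as one polynomial.
2. The degree is 2 — two nappes meeting at a single point; a quadric.
3. Symmetries: rotational symmetry about the z-axis ⇒ p depends on x, y only through x² + y²; it's symmetric under z → −z, forcing even powers of z.
4. Checking where it meets the axes: it meets the z-axis at z = 0 (among the integer gridlines); it crosses the x-axis at the gridline x = 0.
5. Matching integer coefficients to the picture gives p.

x^2 + y^2 - z^2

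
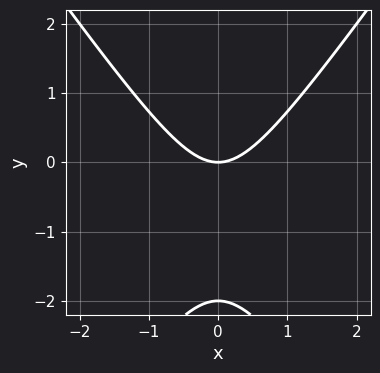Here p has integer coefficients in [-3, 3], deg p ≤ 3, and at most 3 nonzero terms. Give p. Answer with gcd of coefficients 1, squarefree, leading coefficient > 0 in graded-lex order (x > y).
2*x^2 - y^2 - 2*y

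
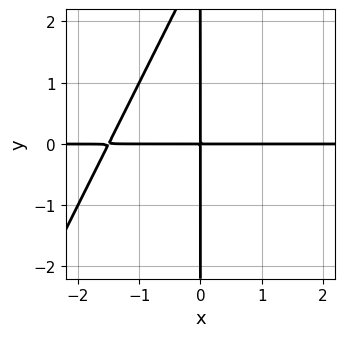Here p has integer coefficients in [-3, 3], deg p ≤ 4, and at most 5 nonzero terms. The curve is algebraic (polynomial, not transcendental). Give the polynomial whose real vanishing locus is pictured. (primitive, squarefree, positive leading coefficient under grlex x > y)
(a) deg p = 3. A generic line meets the curve in up to 3 points.
(b) Reading off the gridlines: every point of the x-axis in the box is on the curve; the visible y-axis segment lies entirely on the curve.
(c) Matching integer coefficients to the picture gives p.

2*x^2*y - x*y^2 + 3*x*y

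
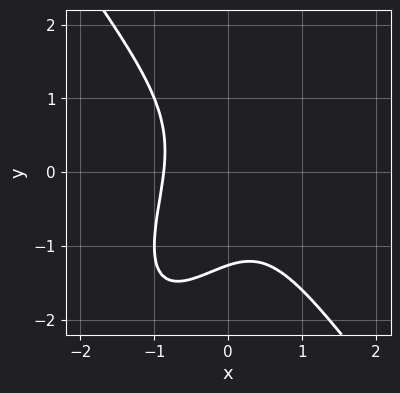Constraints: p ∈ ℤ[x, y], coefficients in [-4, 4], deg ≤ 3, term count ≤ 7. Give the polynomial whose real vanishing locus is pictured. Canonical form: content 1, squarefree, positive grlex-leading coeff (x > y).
(a) The degree is 3 — no degree-2 curve has this shape.
(b) Putting this together gives p.

3*x^3 - x^2*y - x*y^2 + y^3 + 2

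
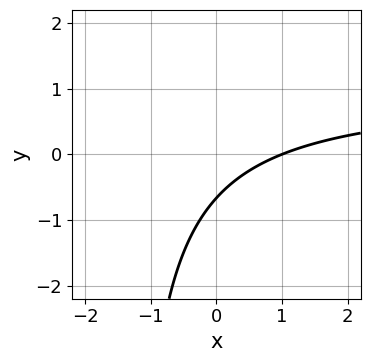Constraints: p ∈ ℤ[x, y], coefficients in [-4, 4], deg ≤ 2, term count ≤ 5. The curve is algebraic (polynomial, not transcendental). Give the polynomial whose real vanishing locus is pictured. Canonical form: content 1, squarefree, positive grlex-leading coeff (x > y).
2*x*y - 2*x + 3*y + 2

1. Degree: the shape is more complex than any degree-1 curve, so deg p = 2.
2. Checking where it meets the axes: it crosses the x-axis at the gridline x = 1.
3. These observations pin down the coefficients.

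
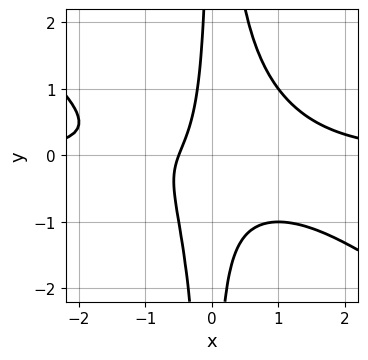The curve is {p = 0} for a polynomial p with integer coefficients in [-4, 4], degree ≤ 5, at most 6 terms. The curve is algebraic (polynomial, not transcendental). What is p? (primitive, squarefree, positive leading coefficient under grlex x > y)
1. The degree is 4 — no degree-3 curve has this shape.
2. From the visible intercepts: the curve avoids every integer y-axis point in the box.
3. Together with the visible shape, these determine p as stated.

2*x^3*y + 3*x^2*y^2 - 2*x*y - 2*x - 1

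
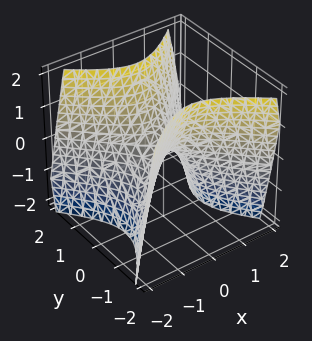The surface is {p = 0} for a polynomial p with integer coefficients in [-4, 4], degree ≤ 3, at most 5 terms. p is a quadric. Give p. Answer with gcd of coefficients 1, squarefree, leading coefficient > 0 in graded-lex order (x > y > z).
3*x^2 - 3*y^2 + 2*z

First, deg p = 2. A saddle surface; a quadric.
Then, symmetries: it's symmetric under x → −x, forcing even powers of x; it's symmetric under y → −y, forcing even powers of y.
Then, from the axis intercepts and sections: it meets the z-axis at z = 0 (among the integer gridlines); one x-axis crossing is at x = 0; it meets the y-axis at y = 0 (among the integer gridlines).
Finally, these observations pin down the coefficients.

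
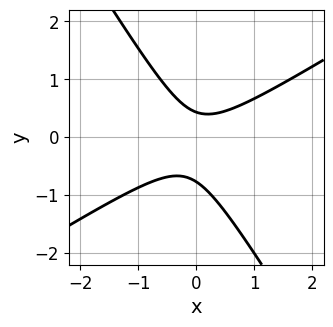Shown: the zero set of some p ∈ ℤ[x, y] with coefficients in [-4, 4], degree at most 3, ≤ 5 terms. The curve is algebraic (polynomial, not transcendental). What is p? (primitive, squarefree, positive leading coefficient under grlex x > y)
3*x^2 - 3*x*y - 3*y^2 - y + 1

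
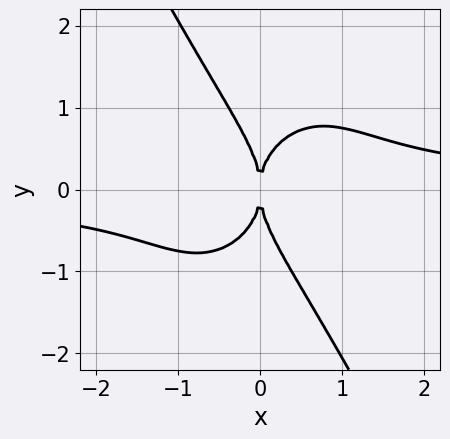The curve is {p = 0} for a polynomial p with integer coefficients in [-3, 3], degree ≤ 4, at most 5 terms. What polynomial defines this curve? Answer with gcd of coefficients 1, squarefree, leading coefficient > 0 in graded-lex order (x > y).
3*x^3*y + x*y^3 + y^4 - 3*x^2

First, degree: no degree-3 curve has this shape, so deg p = 4.
Next, from the visible intercepts: one x-axis crossing is at x = 0; it meets the y-axis at y = 0 (among the integer gridlines).
Finally, the integer polynomial consistent with all of this is the stated p.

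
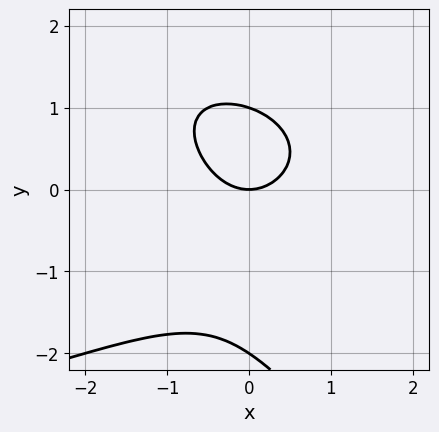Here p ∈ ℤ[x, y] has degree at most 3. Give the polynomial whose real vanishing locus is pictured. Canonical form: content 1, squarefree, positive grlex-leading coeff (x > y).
x*y^2 + y^3 + 2*x^2 + y^2 - 2*y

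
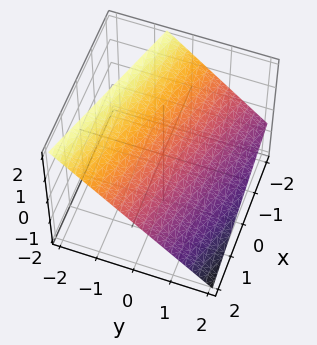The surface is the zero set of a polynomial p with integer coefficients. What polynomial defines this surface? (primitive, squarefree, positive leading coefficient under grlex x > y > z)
deg p = 1. The surface is flat (a plane).
Checking where it meets the axes: one x-axis crossing is at x = 2.
Together with the visible shape, these determine p as stated.

x + 3*y + 3*z - 2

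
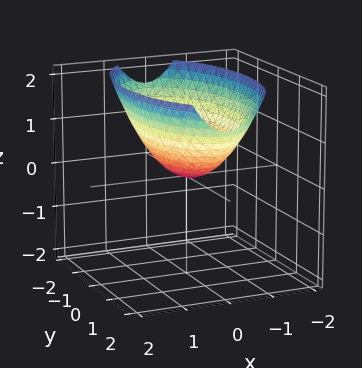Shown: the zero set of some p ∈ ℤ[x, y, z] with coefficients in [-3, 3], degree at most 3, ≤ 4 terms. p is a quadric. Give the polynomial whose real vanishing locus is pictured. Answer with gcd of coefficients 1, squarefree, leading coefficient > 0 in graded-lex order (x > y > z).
3*x^2 + y^2 - 3*z

First, the degree is 2 — a paraboloid; a quadric.
Next, symmetries: it's symmetric under x → −x, forcing even powers of x; it's symmetric under y → −y, forcing even powers of y.
Then, from the visible intercepts: it meets the y-axis at y = 0 (among the integer gridlines); it crosses the z-axis at the gridline z = 0; it meets the x-axis at x = 0 (among the integer gridlines).
Finally, assembling these constraints gives the stated polynomial.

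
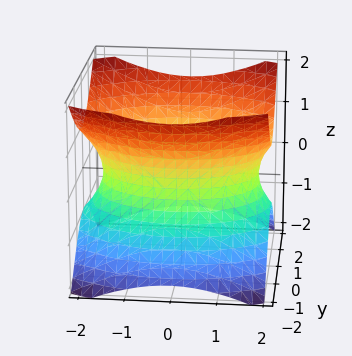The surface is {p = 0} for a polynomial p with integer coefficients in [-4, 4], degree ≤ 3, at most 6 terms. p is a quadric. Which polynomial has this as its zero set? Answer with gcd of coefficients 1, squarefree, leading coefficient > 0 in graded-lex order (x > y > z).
x^2 + 2*y^2 - 2*z^2 - 3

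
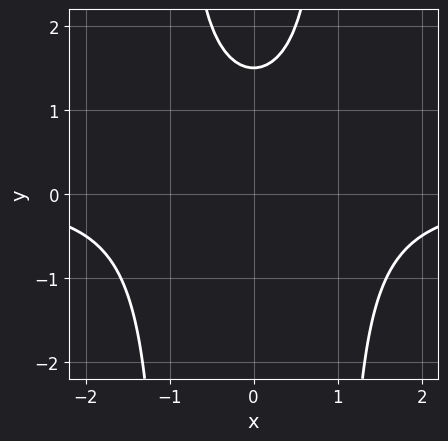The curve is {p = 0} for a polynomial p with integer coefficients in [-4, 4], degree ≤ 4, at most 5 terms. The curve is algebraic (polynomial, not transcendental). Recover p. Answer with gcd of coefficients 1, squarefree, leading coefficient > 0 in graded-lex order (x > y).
2*x^2*y - 2*y + 3

First, deg p = 3. A generic line meets the curve in up to 3 points.
Then, symmetries: mirror symmetry x ↦ −x ⇒ only even powers of x.
Next, observable constraints: it misses every integer gridline on the x-axis.
Finally, matching integer coefficients to the picture gives p.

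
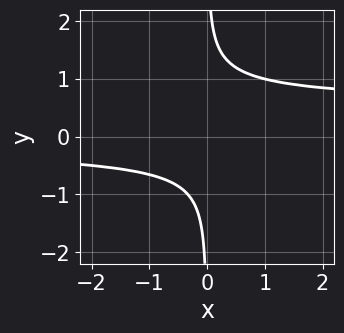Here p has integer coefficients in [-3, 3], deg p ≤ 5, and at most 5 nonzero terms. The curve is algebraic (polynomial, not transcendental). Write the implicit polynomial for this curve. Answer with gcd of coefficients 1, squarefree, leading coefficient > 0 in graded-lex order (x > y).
1. deg p = 4.
2. From the visible intercepts: it misses every integer gridline on the y-axis; no x-intercept at any integer in the box.
3. Together with the visible shape, these determine p as stated.

2*x*y^3 - x*y^2 - 1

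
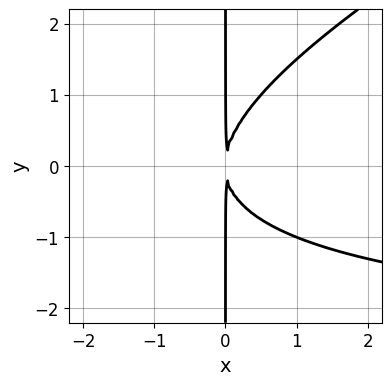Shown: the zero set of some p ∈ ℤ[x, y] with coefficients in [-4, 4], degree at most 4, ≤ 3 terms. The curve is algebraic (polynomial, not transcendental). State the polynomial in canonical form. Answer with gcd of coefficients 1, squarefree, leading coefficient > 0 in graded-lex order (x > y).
x^2*y - 2*x*y^2 + 3*x^2

First, the degree is 3 — a generic line meets the curve in up to 3 points.
Next, checking where it meets the axes: every point of the y-axis in the box is on the curve.
Finally, putting this together gives p.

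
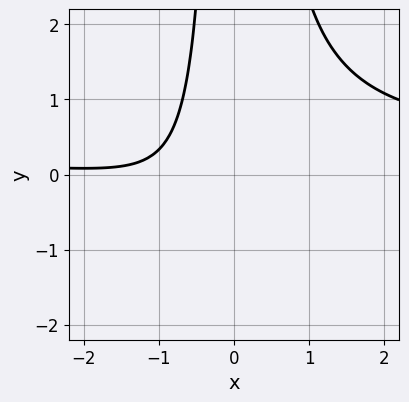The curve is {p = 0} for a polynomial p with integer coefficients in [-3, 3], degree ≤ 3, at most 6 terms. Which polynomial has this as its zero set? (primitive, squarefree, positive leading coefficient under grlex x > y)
First, degree: a generic line meets the curve in up to 3 points, so deg p = 3.
Then, from the axis intercepts and sections: the curve avoids every integer y-axis point in the box; it misses every integer gridline on the x-axis.
Finally, fitting integer coefficients to these (and the overall shape) gives p.

3*x^2*y - x^2 - 3*x - 3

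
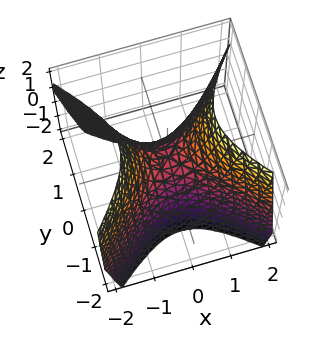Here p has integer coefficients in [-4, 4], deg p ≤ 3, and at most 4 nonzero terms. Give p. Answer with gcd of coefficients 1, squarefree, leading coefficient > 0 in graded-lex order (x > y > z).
First, the degree is 2 — a hyperbolic paraboloid; a quadric.
Then, symmetries: mirror symmetry x ↦ −x ⇒ only even powers of x; it's symmetric under y → −y, forcing even powers of y.
Then, checking where it meets the axes: one x-axis crossing is at x = 0; it meets the y-axis at y = 0 (among the integer gridlines).
Finally, solving for integer coefficients yields p as stated.

3*x^2 - 3*y^2 - 2*z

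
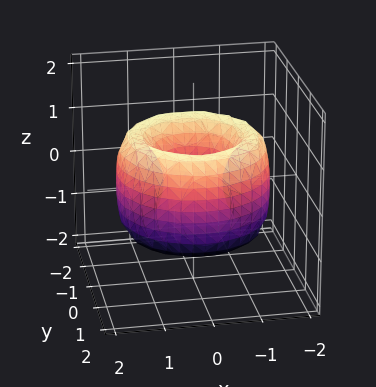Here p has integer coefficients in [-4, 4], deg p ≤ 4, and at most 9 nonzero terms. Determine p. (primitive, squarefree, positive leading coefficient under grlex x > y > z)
(a) The degree is 4 — the shape is more complex than any degree-3 surface.
(b) By symmetry, the surface is invariant under rotation about z: p = q(x² + y², z).
(c) Reading off the gridlines: a circular section at z = -1 has radius exactly 1; it misses every integer gridline on the z-axis.
(d) Solving for integer coefficients yields p as stated.

x^4 + 2*x^2*y^2 + y^4 - 3*x^2 - 3*y^2 + z^2 + 1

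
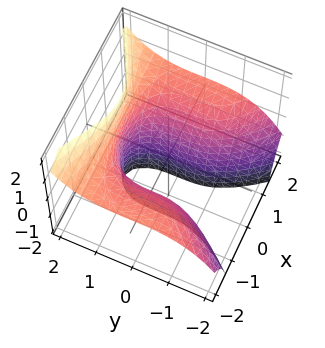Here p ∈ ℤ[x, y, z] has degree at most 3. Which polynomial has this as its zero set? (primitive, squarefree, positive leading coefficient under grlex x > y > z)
2*x^2*z - y^3 - 2*x^2 + 2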